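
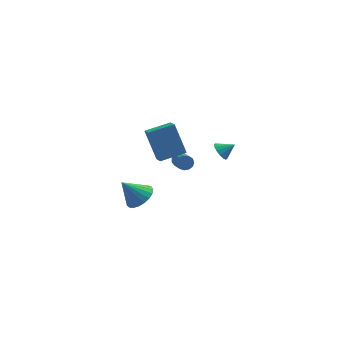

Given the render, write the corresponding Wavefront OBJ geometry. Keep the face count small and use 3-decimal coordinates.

v 3.244 2.765 0.568
v 3.6 2.977 0.029
v 4.076 2.855 1.152
v 3.468 3.27 0.172
v 3.276 3.428 0.421
v 3.076 3.409 0.709
v 2.92 3.217 0.96
v 2.852 2.904 1.106
v 2.888 2.554 1.107
v 3.02 2.26 0.965
v 3.212 2.102 0.715
v 3.413 2.122 0.427
v 3.568 2.314 0.176
v 3.637 2.627 0.03
v -1.627 3.426 -4.18
v -0.843 3.066 -3.615
v -2.713 3.254 -2.78
v -0.818 3.488 -3.544
v -0.933 3.899 -3.583
v -1.168 4.228 -3.725
v -1.482 4.418 -3.946
v -1.821 4.437 -4.207
v -2.126 4.281 -4.463
v -2.345 3.977 -4.67
v -2.44 3.577 -4.793
v -2.394 3.152 -4.809
v -2.216 2.774 -4.717
v -1.935 2.508 -4.532
v -1.601 2.401 -4.285
v -1.272 2.472 -4.021
v -1.004 2.707 -3.784
v -0.05 -1.759 2.765
v -0.764 -1.133 4.705
v -0.309 -1.032 2.435
v -1.024 -0.406 4.374
v 1.404 -1.094 3.086
v 0.689 -0.468 5.025
v 1.144 -0.367 2.755
v 0.43 0.259 4.695
v 0.96 0.629 1.25
v 1.159 0.878 1.673
v 1.499 -0.04 2.053
v 1.3 -0.289 1.63
v 0.879 0.803 1.744
v 1.219 -0.115 2.124
v 0.624 0.673 1.658
v 0.964 -0.245 2.038
v 0.476 0.529 1.442
v 0.816 -0.389 1.822
v 0.482 0.417 1.166
v 0.822 -0.501 1.545
v 0.639 0.372 0.916
v 0.979 -0.546 1.296
v 0.898 0.408 0.772
v 1.239 -0.51 1.152
v 1.177 0.515 0.78
v 1.517 -0.403 1.16
v 1.387 0.658 0.938
v 1.727 -0.26 1.317
v 1.461 0.792 1.194
v 1.801 -0.126 1.574
v 1.376 0.874 1.468
v 1.717 -0.044 1.848
f 2 1 4
f 2 4 3
f 4 1 5
f 4 5 3
f 5 1 6
f 5 6 3
f 6 1 7
f 6 7 3
f 7 1 8
f 7 8 3
f 8 1 9
f 8 9 3
f 9 1 10
f 9 10 3
f 10 1 11
f 10 11 3
f 11 1 12
f 11 12 3
f 12 1 13
f 12 13 3
f 13 1 14
f 13 14 3
f 14 1 2
f 14 2 3
f 16 15 18
f 16 18 17
f 18 15 19
f 18 19 17
f 19 15 20
f 19 20 17
f 20 15 21
f 20 21 17
f 21 15 22
f 21 22 17
f 22 15 23
f 22 23 17
f 23 15 24
f 23 24 17
f 24 15 25
f 24 25 17
f 25 15 26
f 25 26 17
f 26 15 27
f 26 27 17
f 27 15 28
f 27 28 17
f 28 15 29
f 28 29 17
f 29 15 30
f 29 30 17
f 30 15 31
f 30 31 17
f 31 15 16
f 31 16 17
f 33 35 32
f 36 33 32
f 32 35 34
f 34 36 32
f 33 39 35
f 37 33 36
f 37 39 33
f 35 39 34
f 38 36 34
f 34 39 38
f 38 37 36
f 39 37 38
f 41 40 44
f 41 44 42
f 42 44 45
f 42 45 43
f 44 40 46
f 44 46 45
f 45 46 47
f 45 47 43
f 46 40 48
f 46 48 47
f 47 48 49
f 47 49 43
f 48 40 50
f 48 50 49
f 49 50 51
f 49 51 43
f 50 40 52
f 50 52 51
f 51 52 53
f 51 53 43
f 52 40 54
f 52 54 53
f 53 54 55
f 53 55 43
f 54 40 56
f 54 56 55
f 55 56 57
f 55 57 43
f 56 40 58
f 56 58 57
f 57 58 59
f 57 59 43
f 58 40 60
f 58 60 59
f 59 60 61
f 59 61 43
f 60 40 62
f 60 62 61
f 61 62 63
f 61 63 43
f 62 40 41
f 62 41 63
f 63 41 42
f 63 42 43



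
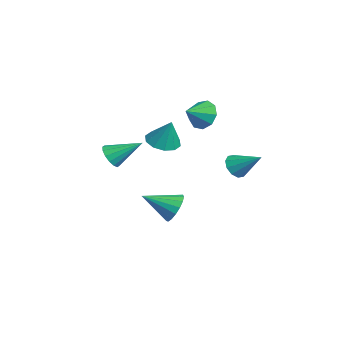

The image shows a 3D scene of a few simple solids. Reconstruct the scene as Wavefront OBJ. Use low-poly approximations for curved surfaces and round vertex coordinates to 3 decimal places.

v -0.331 -0.856 -1.501
v 0.172 -1.3 -2.173
v -0.609 -2.504 -0.619
v 0.483 -1.186 -1.862
v 0.608 -0.996 -1.467
v 0.517 -0.774 -1.081
v 0.232 -0.571 -0.791
v -0.182 -0.433 -0.663
v -0.63 -0.392 -0.727
v -1.01 -0.457 -0.969
v -1.234 -0.613 -1.332
v -1.252 -0.825 -1.734
v -1.058 -1.044 -2.082
v -0.698 -1.22 -2.298
v -0.254 -1.312 -2.33
v 1.82 -4.414 3.328
v 2.252 -4.172 2.764
v 2.26 -2.946 4.292
v 1.901 -4.021 2.694
v 1.529 -3.975 2.794
v 1.234 -4.047 3.037
v 1.097 -4.217 3.358
v 1.154 -4.44 3.671
v 1.389 -4.655 3.892
v 1.74 -4.806 3.961
v 2.112 -4.852 3.861
v 2.406 -4.78 3.618
v 2.544 -4.61 3.298
v 2.487 -4.387 2.985
v -2.512 -1.062 2.354
v -1.8 -1.694 2.232
v -1.948 -0.718 3.866
v -1.61 -1.166 2.041
v -1.765 -0.597 1.97
v -2.205 -0.207 2.045
v -2.762 -0.143 2.238
v -3.224 -0.43 2.476
v -3.414 -0.959 2.667
v -3.259 -1.527 2.738
v -2.819 -1.918 2.663
v -2.261 -1.982 2.47
v -4.225 1.375 3.353
v -3.66 1.255 2.549
v -3.655 0.345 3.907
v -3.35 1.664 2.991
v -3.449 1.937 3.603
v -3.911 1.948 4.097
v -4.52 1.69 4.244
v -4.991 1.285 3.974
v -5.103 0.922 3.413
v -4.804 0.77 2.825
v -4.234 0.902 2.484
v -1.506 2.526 0.668
v -0.952 2.519 0.105
v -0.514 3.614 1.632
v -1.26 2.885 0.009
v -1.662 3.114 0.164
v -2.005 3.118 0.512
v -2.157 2.897 0.92
v -2.061 2.533 1.231
v -1.752 2.167 1.328
v -1.35 1.938 1.172
v -1.008 1.933 0.824
v -0.855 2.155 0.417
f 2 1 4
f 2 4 3
f 4 1 5
f 4 5 3
f 5 1 6
f 5 6 3
f 6 1 7
f 6 7 3
f 7 1 8
f 7 8 3
f 8 1 9
f 8 9 3
f 9 1 10
f 9 10 3
f 10 1 11
f 10 11 3
f 11 1 12
f 11 12 3
f 12 1 13
f 12 13 3
f 13 1 14
f 13 14 3
f 14 1 15
f 14 15 3
f 15 1 2
f 15 2 3
f 17 16 19
f 17 19 18
f 19 16 20
f 19 20 18
f 20 16 21
f 20 21 18
f 21 16 22
f 21 22 18
f 22 16 23
f 22 23 18
f 23 16 24
f 23 24 18
f 24 16 25
f 24 25 18
f 25 16 26
f 25 26 18
f 26 16 27
f 26 27 18
f 27 16 28
f 27 28 18
f 28 16 29
f 28 29 18
f 29 16 17
f 29 17 18
f 31 30 33
f 31 33 32
f 33 30 34
f 33 34 32
f 34 30 35
f 34 35 32
f 35 30 36
f 35 36 32
f 36 30 37
f 36 37 32
f 37 30 38
f 37 38 32
f 38 30 39
f 38 39 32
f 39 30 40
f 39 40 32
f 40 30 41
f 40 41 32
f 41 30 31
f 41 31 32
f 43 42 45
f 43 45 44
f 45 42 46
f 45 46 44
f 46 42 47
f 46 47 44
f 47 42 48
f 47 48 44
f 48 42 49
f 48 49 44
f 49 42 50
f 49 50 44
f 50 42 51
f 50 51 44
f 51 42 52
f 51 52 44
f 52 42 43
f 52 43 44
f 54 53 56
f 54 56 55
f 56 53 57
f 56 57 55
f 57 53 58
f 57 58 55
f 58 53 59
f 58 59 55
f 59 53 60
f 59 60 55
f 60 53 61
f 60 61 55
f 61 53 62
f 61 62 55
f 62 53 63
f 62 63 55
f 63 53 64
f 63 64 55
f 64 53 54
f 64 54 55



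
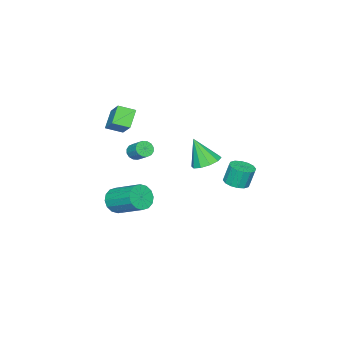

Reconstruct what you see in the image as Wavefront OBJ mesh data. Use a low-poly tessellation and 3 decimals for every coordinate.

v 1.808 -3.505 -4.338
v 2.312 -3.898 -3.705
v 2.416 -2.028 -2.628
v 1.912 -1.635 -3.262
v 2.617 -3.735 -4.017
v 2.721 -1.865 -2.941
v 2.704 -3.51 -4.416
v 2.809 -1.64 -3.339
v 2.552 -3.284 -4.794
v 2.656 -1.414 -3.717
v 2.2 -3.117 -5.049
v 2.305 -1.248 -3.973
v 1.743 -3.054 -5.115
v 1.848 -1.185 -4.038
v 1.304 -3.112 -4.972
v 1.408 -1.242 -3.895
v 0.999 -3.275 -4.659
v 1.103 -1.405 -3.583
v 0.911 -3.5 -4.261
v 1.016 -1.63 -3.184
v 1.064 -3.726 -3.883
v 1.168 -1.856 -2.806
v 1.415 -3.892 -3.627
v 1.52 -2.023 -2.551
v 1.872 -3.955 -3.562
v 1.977 -2.086 -2.485
v 1.192 -2.606 -0.242
v 1.718 -2.817 -0.181
v 1.994 -1.924 0.524
v 1.468 -1.714 0.462
v 1.735 -2.638 -0.415
v 2.01 -1.745 0.29
v 1.606 -2.45 -0.602
v 1.881 -1.557 0.103
v 1.366 -2.304 -0.693
v 1.641 -1.411 0.011
v 1.08 -2.239 -0.664
v 1.355 -1.347 0.041
v 0.824 -2.273 -0.521
v 1.099 -1.38 0.184
v 0.666 -2.396 -0.304
v 0.942 -1.503 0.401
v 0.65 -2.575 -0.07
v 0.925 -1.682 0.635
v 0.779 -2.763 0.117
v 1.054 -1.87 0.822
v 1.019 -2.909 0.209
v 1.294 -2.016 0.913
v 1.305 -2.973 0.179
v 1.58 -2.081 0.884
v 1.561 -2.94 0.036
v 1.836 -2.047 0.741
v 3.613 4.083 2.596
v 4.417 3.843 2.41
v 3.747 3.317 4.164
v 4.438 4.32 2.641
v 4.144 4.708 2.856
v 3.647 4.856 2.972
v 3.137 4.71 2.944
v 2.809 4.324 2.783
v 2.787 3.846 2.551
v 3.081 3.459 2.337
v 3.578 3.31 2.221
v 4.088 3.457 2.249
v -1.181 2.685 -1.951
v -0.701 2.106 -1.745
v -0.958 2.336 -0.502
v -1.439 2.915 -0.709
v -0.468 2.436 -1.758
v -0.726 2.666 -0.515
v -0.426 2.832 -1.822
v -0.684 3.062 -0.579
v -0.587 3.189 -1.921
v -0.844 3.419 -0.678
v -0.907 3.411 -2.029
v -1.164 3.641 -0.786
v -1.3 3.438 -2.115
v -1.558 3.668 -0.872
v -1.662 3.264 -2.158
v -1.919 3.494 -0.915
v -1.894 2.934 -2.145
v -2.152 3.164 -0.902
v -1.936 2.538 -2.081
v -2.194 2.768 -0.838
v -1.776 2.181 -1.982
v -2.033 2.411 -0.739
v -1.456 1.959 -1.874
v -1.713 2.189 -0.631
v -1.062 1.932 -1.788
v -1.32 2.162 -0.545
v 0.435 -3.657 2.035
v 1.226 -2.498 3.21
v 1.337 -3.368 1.143
v 2.128 -2.21 2.319
v 1.052 -4.45 2.401
v 1.843 -3.292 3.577
v 1.954 -4.162 1.51
v 2.745 -3.003 2.685
f 2 1 5
f 2 5 3
f 3 5 6
f 3 6 4
f 5 1 7
f 5 7 6
f 6 7 8
f 6 8 4
f 7 1 9
f 7 9 8
f 8 9 10
f 8 10 4
f 9 1 11
f 9 11 10
f 10 11 12
f 10 12 4
f 11 1 13
f 11 13 12
f 12 13 14
f 12 14 4
f 13 1 15
f 13 15 14
f 14 15 16
f 14 16 4
f 15 1 17
f 15 17 16
f 16 17 18
f 16 18 4
f 17 1 19
f 17 19 18
f 18 19 20
f 18 20 4
f 19 1 21
f 19 21 20
f 20 21 22
f 20 22 4
f 21 1 23
f 21 23 22
f 22 23 24
f 22 24 4
f 23 1 25
f 23 25 24
f 24 25 26
f 24 26 4
f 25 1 2
f 25 2 26
f 26 2 3
f 26 3 4
f 28 27 31
f 28 31 29
f 29 31 32
f 29 32 30
f 31 27 33
f 31 33 32
f 32 33 34
f 32 34 30
f 33 27 35
f 33 35 34
f 34 35 36
f 34 36 30
f 35 27 37
f 35 37 36
f 36 37 38
f 36 38 30
f 37 27 39
f 37 39 38
f 38 39 40
f 38 40 30
f 39 27 41
f 39 41 40
f 40 41 42
f 40 42 30
f 41 27 43
f 41 43 42
f 42 43 44
f 42 44 30
f 43 27 45
f 43 45 44
f 44 45 46
f 44 46 30
f 45 27 47
f 45 47 46
f 46 47 48
f 46 48 30
f 47 27 49
f 47 49 48
f 48 49 50
f 48 50 30
f 49 27 51
f 49 51 50
f 50 51 52
f 50 52 30
f 51 27 28
f 51 28 52
f 52 28 29
f 52 29 30
f 54 53 56
f 54 56 55
f 56 53 57
f 56 57 55
f 57 53 58
f 57 58 55
f 58 53 59
f 58 59 55
f 59 53 60
f 59 60 55
f 60 53 61
f 60 61 55
f 61 53 62
f 61 62 55
f 62 53 63
f 62 63 55
f 63 53 64
f 63 64 55
f 64 53 54
f 64 54 55
f 66 65 69
f 66 69 67
f 67 69 70
f 67 70 68
f 69 65 71
f 69 71 70
f 70 71 72
f 70 72 68
f 71 65 73
f 71 73 72
f 72 73 74
f 72 74 68
f 73 65 75
f 73 75 74
f 74 75 76
f 74 76 68
f 75 65 77
f 75 77 76
f 76 77 78
f 76 78 68
f 77 65 79
f 77 79 78
f 78 79 80
f 78 80 68
f 79 65 81
f 79 81 80
f 80 81 82
f 80 82 68
f 81 65 83
f 81 83 82
f 82 83 84
f 82 84 68
f 83 65 85
f 83 85 84
f 84 85 86
f 84 86 68
f 85 65 87
f 85 87 86
f 86 87 88
f 86 88 68
f 87 65 89
f 87 89 88
f 88 89 90
f 88 90 68
f 89 65 66
f 89 66 90
f 90 66 67
f 90 67 68
f 92 94 91
f 95 92 91
f 91 94 93
f 93 95 91
f 92 98 94
f 96 92 95
f 96 98 92
f 94 98 93
f 97 95 93
f 93 98 97
f 97 96 95
f 98 96 97



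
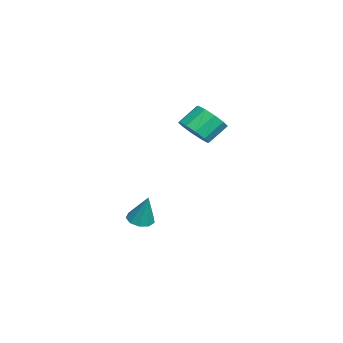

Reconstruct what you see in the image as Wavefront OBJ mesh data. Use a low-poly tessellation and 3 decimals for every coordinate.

v 0.964 -3.817 -3.752
v 1.476 -4.263 -3.781
v 1.396 -3.423 -2.188
v 1.621 -3.845 -3.926
v 1.458 -3.414 -3.99
v 1.064 -3.171 -3.942
v 0.623 -3.23 -3.806
v 0.342 -3.564 -3.644
v 0.352 -4.015 -3.533
v 0.648 -4.374 -3.525
v 1.092 -4.472 -3.623
v 1.631 -1.387 2.034
v 2.215 -1.696 2.674
v 1.732 -0.883 3.507
v 1.149 -0.573 2.866
v 2.467 -1.266 2.4
v 1.984 -0.453 3.233
v 2.399 -0.882 1.986
v 1.917 -0.069 2.819
v 2.039 -0.691 1.59
v 1.556 0.122 2.423
v 1.523 -0.765 1.364
v 1.04 0.048 2.197
v 1.048 -1.077 1.393
v 0.565 -0.264 2.226
v 0.796 -1.507 1.667
v 0.313 -0.694 2.5
v 0.863 -1.891 2.081
v 0.381 -1.078 2.914
v 1.224 -2.082 2.477
v 0.741 -1.269 3.31
v 1.74 -2.008 2.703
v 1.257 -1.195 3.536
f 2 1 4
f 2 4 3
f 4 1 5
f 4 5 3
f 5 1 6
f 5 6 3
f 6 1 7
f 6 7 3
f 7 1 8
f 7 8 3
f 8 1 9
f 8 9 3
f 9 1 10
f 9 10 3
f 10 1 11
f 10 11 3
f 11 1 2
f 11 2 3
f 13 12 16
f 13 16 14
f 14 16 17
f 14 17 15
f 16 12 18
f 16 18 17
f 17 18 19
f 17 19 15
f 18 12 20
f 18 20 19
f 19 20 21
f 19 21 15
f 20 12 22
f 20 22 21
f 21 22 23
f 21 23 15
f 22 12 24
f 22 24 23
f 23 24 25
f 23 25 15
f 24 12 26
f 24 26 25
f 25 26 27
f 25 27 15
f 26 12 28
f 26 28 27
f 27 28 29
f 27 29 15
f 28 12 30
f 28 30 29
f 29 30 31
f 29 31 15
f 30 12 32
f 30 32 31
f 31 32 33
f 31 33 15
f 32 12 13
f 32 13 33
f 33 13 14
f 33 14 15



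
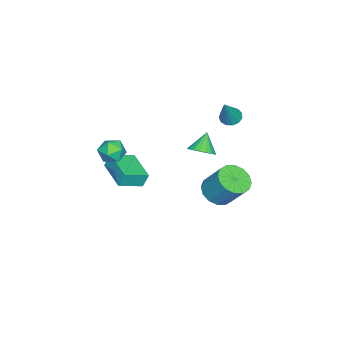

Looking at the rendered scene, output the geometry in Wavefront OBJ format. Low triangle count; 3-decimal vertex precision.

v 1.515 -1.488 -0.222
v 1.362 -1.188 0.634
v 2.978 -0.057 -0.461
v 2.824 0.243 0.395
v 2.556 -2.463 0.305
v 2.402 -2.163 1.161
v 4.018 -1.032 0.066
v 3.865 -0.732 0.922
v -2.304 3.05 2.454
v -1.868 2.641 2.174
v -1.236 3.03 4.146
v -1.749 2.986 2.103
v -1.805 3.351 2.144
v -2.02 3.621 2.282
v -2.325 3.71 2.476
v -2.623 3.589 2.663
v -2.82 3.297 2.783
v -2.853 2.927 2.799
v -2.711 2.596 2.706
v -2.44 2.409 2.533
v -2.126 2.426 2.335
v -1.685 1.572 -0.462
v -1.063 1.355 0.059
v -2.555 1.588 0.582
v -1.046 1.704 0.067
v -1.14 2.03 -0.016
v -1.328 2.276 -0.177
v -1.578 2.401 -0.387
v -1.846 2.383 -0.61
v -2.086 2.224 -0.807
v -2.257 1.952 -0.945
v -2.329 1.615 -1
v -2.289 1.27 -0.961
v -2.145 0.977 -0.836
v -1.922 0.787 -0.647
v -1.657 0.733 -0.426
v -1.397 0.824 -0.211
v -1.187 1.044 -0.039
v 4.261 -0.877 2.273
v 4.605 -1.374 2.874
v 3.055 -1.526 2.426
v 3.399 -2.023 3.027
v 3.273 -1.194 3.18
v 4.018 -0.793 3.085
v 3.642 -2.107 2.215
v 4.387 -1.706 2.12
v 4.222 -2.133 2.838
v 3.994 -1.569 3.434
v 3.666 -1.331 1.866
v 3.438 -0.767 2.462
v -2.686 2.212 -4.404
v -2.187 1.382 -3.928
v -1.834 2.517 -2.319
v -2.334 3.348 -2.796
v -1.785 1.652 -4.207
v -1.432 2.787 -2.598
v -1.624 2.072 -4.538
v -1.271 3.208 -2.93
v -1.748 2.53 -4.834
v -1.395 3.665 -3.226
v -2.124 2.903 -5.015
v -1.771 4.038 -3.407
v -2.65 3.09 -5.032
v -2.297 4.226 -3.424
v -3.186 3.043 -4.881
v -2.833 4.178 -3.272
v -3.588 2.773 -4.602
v -3.235 3.908 -2.993
v -3.749 2.352 -4.27
v -3.396 3.488 -2.662
v -3.625 1.895 -3.974
v -3.272 3.03 -2.366
v -3.249 1.522 -3.793
v -2.896 2.657 -2.185
v -2.723 1.334 -3.776
v -2.37 2.47 -2.168
f 2 4 1
f 5 2 1
f 1 4 3
f 3 5 1
f 2 8 4
f 6 2 5
f 6 8 2
f 4 8 3
f 7 5 3
f 3 8 7
f 7 6 5
f 8 6 7
f 10 9 12
f 10 12 11
f 12 9 13
f 12 13 11
f 13 9 14
f 13 14 11
f 14 9 15
f 14 15 11
f 15 9 16
f 15 16 11
f 16 9 17
f 16 17 11
f 17 9 18
f 17 18 11
f 18 9 19
f 18 19 11
f 19 9 20
f 19 20 11
f 20 9 21
f 20 21 11
f 21 9 10
f 21 10 11
f 23 22 25
f 23 25 24
f 25 22 26
f 25 26 24
f 26 22 27
f 26 27 24
f 27 22 28
f 27 28 24
f 28 22 29
f 28 29 24
f 29 22 30
f 29 30 24
f 30 22 31
f 30 31 24
f 31 22 32
f 31 32 24
f 32 22 33
f 32 33 24
f 33 22 34
f 33 34 24
f 34 22 35
f 34 35 24
f 35 22 36
f 35 36 24
f 36 22 37
f 36 37 24
f 37 22 38
f 37 38 24
f 38 22 23
f 38 23 24
f 39 50 44
f 39 44 40
f 39 40 46
f 39 46 49
f 39 49 50
f 40 44 48
f 44 50 43
f 50 49 41
f 49 46 45
f 46 40 47
f 42 48 43
f 42 43 41
f 42 41 45
f 42 45 47
f 42 47 48
f 43 48 44
f 41 43 50
f 45 41 49
f 47 45 46
f 48 47 40
f 52 51 55
f 52 55 53
f 53 55 56
f 53 56 54
f 55 51 57
f 55 57 56
f 56 57 58
f 56 58 54
f 57 51 59
f 57 59 58
f 58 59 60
f 58 60 54
f 59 51 61
f 59 61 60
f 60 61 62
f 60 62 54
f 61 51 63
f 61 63 62
f 62 63 64
f 62 64 54
f 63 51 65
f 63 65 64
f 64 65 66
f 64 66 54
f 65 51 67
f 65 67 66
f 66 67 68
f 66 68 54
f 67 51 69
f 67 69 68
f 68 69 70
f 68 70 54
f 69 51 71
f 69 71 70
f 70 71 72
f 70 72 54
f 71 51 73
f 71 73 72
f 72 73 74
f 72 74 54
f 73 51 75
f 73 75 74
f 74 75 76
f 74 76 54
f 75 51 52
f 75 52 76
f 76 52 53
f 76 53 54



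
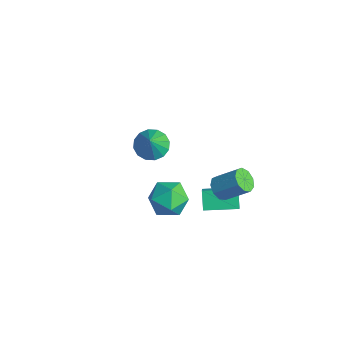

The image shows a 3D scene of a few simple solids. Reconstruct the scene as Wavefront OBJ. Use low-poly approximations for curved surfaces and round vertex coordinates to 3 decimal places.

v 2.974 -0.541 2.802
v 3.564 -0.52 2.324
v 4.417 0.461 3.42
v 3.826 0.441 3.898
v 3.24 -0.126 2.224
v 4.093 0.855 3.319
v 2.792 0.074 2.394
v 3.645 1.055 3.489
v 2.428 -0.013 2.755
v 3.281 0.968 3.85
v 2.32 -0.347 3.138
v 3.173 0.634 4.234
v 2.517 -0.772 3.364
v 3.37 0.209 4.46
v 2.928 -1.088 3.328
v 3.781 -0.107 4.423
v 3.36 -1.148 3.045
v 4.213 -0.167 4.14
v 3.612 -0.924 2.649
v 4.465 0.057 3.744
v 1.508 -0.785 1.375
v 2.052 -1.105 1.944
v 2.382 0.909 1.492
v 2.926 0.589 2.061
v 2.254 -1.109 0.479
v 2.798 -1.429 1.048
v 3.128 0.585 0.596
v 3.672 0.265 1.165
v -3.583 -1.186 0.726
v -2.688 -0.901 0.329
v -2.797 -1.694 2.134
v -2.866 -0.474 0.583
v -3.237 -0.238 0.876
v -3.701 -0.256 1.128
v -4.132 -0.523 1.273
v -4.417 -0.967 1.271
v -4.478 -1.471 1.124
v -4.3 -1.897 0.87
v -3.929 -2.134 0.577
v -3.465 -2.116 0.325
v -3.034 -1.849 0.18
v -2.749 -1.404 0.182
v 1.757 -2.248 3.013
v 2.918 -2.359 2.693
v 1.342 -3.921 2.087
v 2.503 -4.032 1.767
v 2.181 -4.156 2.926
v 2.437 -3.122 3.498
v 1.823 -3.158 1.282
v 2.079 -2.124 1.854
v 2.958 -2.921 1.623
v 3.18 -3.538 2.639
v 1.08 -2.742 2.141
v 1.302 -3.359 3.157
f 2 1 5
f 2 5 3
f 3 5 6
f 3 6 4
f 5 1 7
f 5 7 6
f 6 7 8
f 6 8 4
f 7 1 9
f 7 9 8
f 8 9 10
f 8 10 4
f 9 1 11
f 9 11 10
f 10 11 12
f 10 12 4
f 11 1 13
f 11 13 12
f 12 13 14
f 12 14 4
f 13 1 15
f 13 15 14
f 14 15 16
f 14 16 4
f 15 1 17
f 15 17 16
f 16 17 18
f 16 18 4
f 17 1 19
f 17 19 18
f 18 19 20
f 18 20 4
f 19 1 2
f 19 2 20
f 20 2 3
f 20 3 4
f 22 24 21
f 25 22 21
f 21 24 23
f 23 25 21
f 22 28 24
f 26 22 25
f 26 28 22
f 24 28 23
f 27 25 23
f 23 28 27
f 27 26 25
f 28 26 27
f 30 29 32
f 30 32 31
f 32 29 33
f 32 33 31
f 33 29 34
f 33 34 31
f 34 29 35
f 34 35 31
f 35 29 36
f 35 36 31
f 36 29 37
f 36 37 31
f 37 29 38
f 37 38 31
f 38 29 39
f 38 39 31
f 39 29 40
f 39 40 31
f 40 29 41
f 40 41 31
f 41 29 42
f 41 42 31
f 42 29 30
f 42 30 31
f 43 54 48
f 43 48 44
f 43 44 50
f 43 50 53
f 43 53 54
f 44 48 52
f 48 54 47
f 54 53 45
f 53 50 49
f 50 44 51
f 46 52 47
f 46 47 45
f 46 45 49
f 46 49 51
f 46 51 52
f 47 52 48
f 45 47 54
f 49 45 53
f 51 49 50
f 52 51 44



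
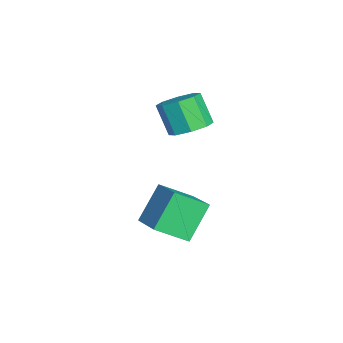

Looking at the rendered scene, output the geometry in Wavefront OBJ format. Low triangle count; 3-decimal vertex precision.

v 1.571 -3.312 -4.006
v 0.619 -2.474 -2.486
v 1.403 -1.886 -4.898
v 0.451 -1.048 -3.377
v 3.209 -2.692 -3.323
v 2.257 -1.854 -1.802
v 3.041 -1.266 -4.214
v 2.089 -0.428 -2.694
v -0.612 -1.117 0.064
v 0.266 -1.134 0.477
v -0.391 -1.66 1.85
v -1.268 -1.643 1.436
v -0.077 -0.481 0.563
v -0.733 -1.007 1.936
v -0.733 -0.2 0.357
v -1.389 -0.726 1.73
v -1.318 -0.457 -0.021
v -1.974 -0.983 1.352
v -1.489 -1.1 -0.35
v -2.146 -1.626 1.023
v -1.147 -1.753 -0.436
v -1.803 -2.279 0.937
v -0.491 -2.034 -0.23
v -1.147 -2.56 1.143
v 0.094 -1.777 0.148
v -0.562 -2.303 1.521
f 2 4 1
f 5 2 1
f 1 4 3
f 3 5 1
f 2 8 4
f 6 2 5
f 6 8 2
f 4 8 3
f 7 5 3
f 3 8 7
f 7 6 5
f 8 6 7
f 10 9 13
f 10 13 11
f 11 13 14
f 11 14 12
f 13 9 15
f 13 15 14
f 14 15 16
f 14 16 12
f 15 9 17
f 15 17 16
f 16 17 18
f 16 18 12
f 17 9 19
f 17 19 18
f 18 19 20
f 18 20 12
f 19 9 21
f 19 21 20
f 20 21 22
f 20 22 12
f 21 9 23
f 21 23 22
f 22 23 24
f 22 24 12
f 23 9 25
f 23 25 24
f 24 25 26
f 24 26 12
f 25 9 10
f 25 10 26
f 26 10 11
f 26 11 12



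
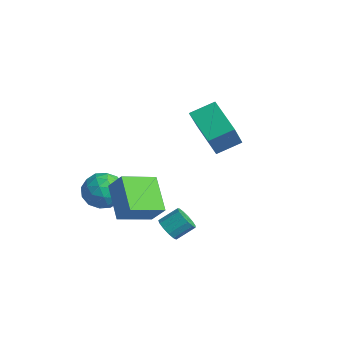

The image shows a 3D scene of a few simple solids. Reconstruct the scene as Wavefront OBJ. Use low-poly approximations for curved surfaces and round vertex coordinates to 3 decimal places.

v 0.726 -0.397 -2.074
v 0.455 -2.039 -1.5
v -0.789 0.207 -1.061
v -1.06 -1.434 -0.488
v 1.44 -0.186 -1.132
v 1.169 -1.827 -0.559
v -0.075 0.419 -0.12
v -0.346 -1.223 0.454
v 3.053 -1.236 -0.931
v 3.297 -0.955 -1.427
v 3.571 -0.164 -0.845
v 3.327 -0.444 -0.349
v 2.964 -0.853 -1.41
v 3.237 -0.061 -0.828
v 2.659 -0.872 -1.241
v 2.932 -0.08 -0.659
v 2.479 -1.006 -0.973
v 2.752 -0.215 -0.391
v 2.481 -1.214 -0.692
v 2.755 -0.422 -0.11
v 2.666 -1.428 -0.487
v 2.939 -0.636 0.095
v 2.973 -1.582 -0.423
v 3.246 -0.79 0.159
v 3.306 -1.625 -0.52
v 3.579 -0.834 0.062
v 3.558 -1.545 -0.747
v 3.832 -0.754 -0.165
v 3.65 -1.367 -1.033
v 3.924 -0.575 -0.451
v 3.553 -1.147 -1.287
v 3.827 -0.355 -0.705
v -1.853 -0.352 -2.495
v -1.385 -0.865 -1.719
v -3.355 -0.855 -1.921
v -2.887 -1.368 -1.145
v -2.88 -0.327 -1.16
v -1.952 -0.016 -1.514
v -2.788 -1.704 -2.126
v -1.86 -1.393 -2.48
v -1.963 -1.7 -1.491
v -2.02 -0.849 -0.894
v -2.72 -0.871 -2.746
v -2.777 -0.02 -2.149
v -1.487 -0.565 -2.157
v -3.253 -1.155 -1.483
v -3.249 -0.544 -1.492
v -2.974 -0.845 -1.036
v -1.82 -0.066 -2.037
v -1.545 -0.367 -1.581
v -2.424 -0.051 -1.253
v -3.195 -1.353 -2.059
v -2.92 -1.654 -1.603
v -1.766 -0.875 -2.604
v -1.491 -1.176 -2.148
v -2.316 -1.669 -2.387
v -1.552 -1.357 -1.567
v -2.435 -1.652 -1.23
v -2.376 -1.85 -1.806
v -1.831 -1.667 -2.014
v -1.585 -0.857 -1.216
v -2.468 -1.152 -0.879
v -2.464 -0.54 -0.888
v -1.919 -0.358 -1.096
v -1.925 -1.348 -1.082
v -2.272 -0.568 -2.761
v -3.155 -0.863 -2.424
v -2.821 -1.362 -2.544
v -2.276 -1.18 -2.752
v -2.305 -0.068 -2.41
v -3.188 -0.363 -2.073
v -2.909 -0.053 -1.626
v -2.364 0.13 -1.834
v -2.815 -0.372 -2.558
v -1.041 3.344 1.477
v -0.655 4.474 1.992
v 0.62 3.148 0.662
v 1.006 4.278 1.177
v -0.366 2.382 3.083
v 0.02 3.512 3.598
v 1.295 2.186 2.268
v 1.681 3.316 2.783
f 2 4 1
f 5 2 1
f 1 4 3
f 3 5 1
f 2 8 4
f 6 2 5
f 6 8 2
f 4 8 3
f 7 5 3
f 3 8 7
f 7 6 5
f 8 6 7
f 10 9 13
f 10 13 11
f 11 13 14
f 11 14 12
f 13 9 15
f 13 15 14
f 14 15 16
f 14 16 12
f 15 9 17
f 15 17 16
f 16 17 18
f 16 18 12
f 17 9 19
f 17 19 18
f 18 19 20
f 18 20 12
f 19 9 21
f 19 21 20
f 20 21 22
f 20 22 12
f 21 9 23
f 21 23 22
f 22 23 24
f 22 24 12
f 23 9 25
f 23 25 24
f 24 25 26
f 24 26 12
f 25 9 27
f 25 27 26
f 26 27 28
f 26 28 12
f 27 9 29
f 27 29 28
f 28 29 30
f 28 30 12
f 29 9 31
f 29 31 30
f 30 31 32
f 30 32 12
f 31 9 10
f 31 10 32
f 32 10 11
f 32 11 12
f 33 70 49
f 70 44 73
f 49 73 38
f 70 73 49
f 33 49 45
f 49 38 50
f 45 50 34
f 49 50 45
f 33 45 54
f 45 34 55
f 54 55 40
f 45 55 54
f 33 54 66
f 54 40 69
f 66 69 43
f 54 69 66
f 33 66 70
f 66 43 74
f 70 74 44
f 66 74 70
f 34 50 61
f 50 38 64
f 61 64 42
f 50 64 61
f 38 73 51
f 73 44 72
f 51 72 37
f 73 72 51
f 44 74 71
f 74 43 67
f 71 67 35
f 74 67 71
f 43 69 68
f 69 40 56
f 68 56 39
f 69 56 68
f 40 55 60
f 55 34 57
f 60 57 41
f 55 57 60
f 36 62 48
f 62 42 63
f 48 63 37
f 62 63 48
f 36 48 46
f 48 37 47
f 46 47 35
f 48 47 46
f 36 46 53
f 46 35 52
f 53 52 39
f 46 52 53
f 36 53 58
f 53 39 59
f 58 59 41
f 53 59 58
f 36 58 62
f 58 41 65
f 62 65 42
f 58 65 62
f 37 63 51
f 63 42 64
f 51 64 38
f 63 64 51
f 35 47 71
f 47 37 72
f 71 72 44
f 47 72 71
f 39 52 68
f 52 35 67
f 68 67 43
f 52 67 68
f 41 59 60
f 59 39 56
f 60 56 40
f 59 56 60
f 42 65 61
f 65 41 57
f 61 57 34
f 65 57 61
f 76 78 75
f 79 76 75
f 75 78 77
f 77 79 75
f 76 82 78
f 80 76 79
f 80 82 76
f 78 82 77
f 81 79 77
f 77 82 81
f 81 80 79
f 82 80 81



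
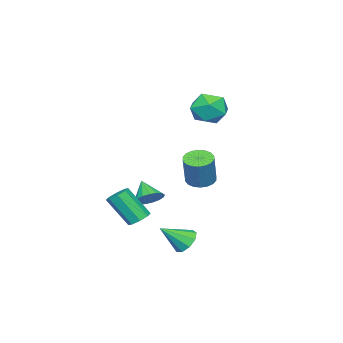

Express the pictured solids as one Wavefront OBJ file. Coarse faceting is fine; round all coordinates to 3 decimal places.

v 3.348 2.405 -3.886
v 3.997 2.586 -4.334
v 4.312 1.495 -2.854
v 3.93 2.965 -3.936
v 3.591 3.083 -3.515
v 3.137 2.883 -3.267
v 2.782 2.46 -3.308
v 2.692 2.011 -3.62
v 2.908 1.746 -4.056
v 3.33 1.79 -4.412
v 3.76 2.121 -4.522
v -0.607 0.94 -1.178
v 0.142 0.963 -1.485
v 0.837 1.222 0.232
v 0.087 1.2 0.538
v 0.041 1.308 -1.496
v 0.735 1.568 0.221
v -0.189 1.581 -1.444
v 0.505 1.841 0.273
v -0.502 1.727 -1.34
v 0.192 1.987 0.377
v -0.835 1.717 -1.204
v -0.141 1.977 0.513
v -1.124 1.553 -1.062
v -0.43 1.813 0.655
v -1.31 1.268 -0.944
v -0.616 1.527 0.773
v -1.357 0.918 -0.872
v -0.662 1.177 0.845
v -1.255 0.572 -0.861
v -0.561 0.832 0.856
v -1.025 0.299 -0.913
v -0.331 0.559 0.804
v -0.712 0.153 -1.017
v -0.018 0.413 0.7
v -0.379 0.163 -1.153
v 0.315 0.423 0.564
v -0.09 0.327 -1.295
v 0.604 0.587 0.422
v 0.096 0.613 -1.413
v 0.79 0.872 0.304
v -3.89 0.651 2.798
v -3.272 0.735 3.784
v -2.688 -0.655 2.156
v -2.07 -0.571 3.142
v -3.137 -1.042 3.161
v -3.881 -0.235 3.558
v -2.079 0.315 2.382
v -2.823 1.122 2.779
v -2.153 0.527 3.528
v -2.807 -0.311 4.009
v -3.153 0.391 1.931
v -3.807 -0.447 2.412
v 1.764 -1.279 -3.675
v 2.305 -0.899 -3.514
v 2.617 -2.041 -1.865
v 2.076 -2.421 -2.025
v 1.864 -0.717 -3.305
v 2.177 -1.859 -1.656
v 1.365 -0.864 -3.312
v 1.678 -2.006 -1.663
v 1.099 -1.254 -3.531
v 1.412 -2.396 -1.882
v 1.223 -1.659 -3.835
v 1.535 -2.801 -2.186
v 1.663 -1.841 -4.044
v 1.976 -2.983 -2.395
v 2.162 -1.694 -4.037
v 2.475 -2.836 -2.388
v 2.428 -1.304 -3.818
v 2.741 -2.446 -2.169
v -0.916 -2.351 -3.328
v -0.395 -2.001 -2.754
v -1.444 -3.169 -2.352
v -0.728 -1.768 -2.738
v -1.104 -1.668 -2.858
v -1.437 -1.724 -3.085
v -1.65 -1.924 -3.368
v -1.695 -2.222 -3.642
v -1.561 -2.549 -3.844
v -1.28 -2.83 -3.928
v -0.915 -3.002 -3.874
v -0.55 -3.024 -3.696
v -0.269 -2.893 -3.433
v -0.136 -2.636 -3.146
v -0.182 -2.315 -2.901
f 2 1 4
f 2 4 3
f 4 1 5
f 4 5 3
f 5 1 6
f 5 6 3
f 6 1 7
f 6 7 3
f 7 1 8
f 7 8 3
f 8 1 9
f 8 9 3
f 9 1 10
f 9 10 3
f 10 1 11
f 10 11 3
f 11 1 2
f 11 2 3
f 13 12 16
f 13 16 14
f 14 16 17
f 14 17 15
f 16 12 18
f 16 18 17
f 17 18 19
f 17 19 15
f 18 12 20
f 18 20 19
f 19 20 21
f 19 21 15
f 20 12 22
f 20 22 21
f 21 22 23
f 21 23 15
f 22 12 24
f 22 24 23
f 23 24 25
f 23 25 15
f 24 12 26
f 24 26 25
f 25 26 27
f 25 27 15
f 26 12 28
f 26 28 27
f 27 28 29
f 27 29 15
f 28 12 30
f 28 30 29
f 29 30 31
f 29 31 15
f 30 12 32
f 30 32 31
f 31 32 33
f 31 33 15
f 32 12 34
f 32 34 33
f 33 34 35
f 33 35 15
f 34 12 36
f 34 36 35
f 35 36 37
f 35 37 15
f 36 12 38
f 36 38 37
f 37 38 39
f 37 39 15
f 38 12 40
f 38 40 39
f 39 40 41
f 39 41 15
f 40 12 13
f 40 13 41
f 41 13 14
f 41 14 15
f 42 53 47
f 42 47 43
f 42 43 49
f 42 49 52
f 42 52 53
f 43 47 51
f 47 53 46
f 53 52 44
f 52 49 48
f 49 43 50
f 45 51 46
f 45 46 44
f 45 44 48
f 45 48 50
f 45 50 51
f 46 51 47
f 44 46 53
f 48 44 52
f 50 48 49
f 51 50 43
f 55 54 58
f 55 58 56
f 56 58 59
f 56 59 57
f 58 54 60
f 58 60 59
f 59 60 61
f 59 61 57
f 60 54 62
f 60 62 61
f 61 62 63
f 61 63 57
f 62 54 64
f 62 64 63
f 63 64 65
f 63 65 57
f 64 54 66
f 64 66 65
f 65 66 67
f 65 67 57
f 66 54 68
f 66 68 67
f 67 68 69
f 67 69 57
f 68 54 70
f 68 70 69
f 69 70 71
f 69 71 57
f 70 54 55
f 70 55 71
f 71 55 56
f 71 56 57
f 73 72 75
f 73 75 74
f 75 72 76
f 75 76 74
f 76 72 77
f 76 77 74
f 77 72 78
f 77 78 74
f 78 72 79
f 78 79 74
f 79 72 80
f 79 80 74
f 80 72 81
f 80 81 74
f 81 72 82
f 81 82 74
f 82 72 83
f 82 83 74
f 83 72 84
f 83 84 74
f 84 72 85
f 84 85 74
f 85 72 86
f 85 86 74
f 86 72 73
f 86 73 74



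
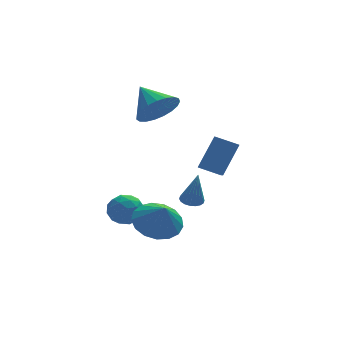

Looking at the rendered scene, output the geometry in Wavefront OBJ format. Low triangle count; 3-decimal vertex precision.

v -3.053 2.205 -2.976
v -2.72 2.516 -3.62
v -2.04 1.444 -2.82
v -1.707 1.755 -3.464
v -1.788 2.191 -2.812
v -2.413 2.661 -2.908
v -2.347 1.299 -3.532
v -2.972 1.769 -3.628
v -2.283 1.956 -3.963
v -1.938 2.507 -3.518
v -2.822 1.453 -2.922
v -2.477 2.004 -2.477
v -2.975 2.427 -3.312
v -1.785 1.533 -3.128
v -1.832 1.789 -2.745
v -1.636 1.972 -3.123
v -2.795 2.513 -2.894
v -2.599 2.695 -3.272
v -2.051 2.505 -2.797
v -2.161 1.265 -3.168
v -1.965 1.447 -3.546
v -3.124 1.988 -3.317
v -2.928 2.171 -3.695
v -2.709 1.455 -3.643
v -2.523 2.281 -3.892
v -1.928 1.834 -3.8
v -2.304 1.565 -3.84
v -2.671 1.841 -3.897
v -2.32 2.605 -3.63
v -1.725 2.158 -3.538
v -1.772 2.414 -3.155
v -2.14 2.69 -3.212
v -2.063 2.276 -3.832
v -3.035 1.802 -2.902
v -2.44 1.355 -2.81
v -2.62 1.27 -3.228
v -2.988 1.546 -3.285
v -2.832 2.126 -2.64
v -2.237 1.679 -2.548
v -2.089 2.119 -2.543
v -2.456 2.395 -2.6
v -2.697 1.684 -2.608
v 1.333 0.991 -1.278
v 0.938 -0.051 -0.668
v 0.542 1.466 -0.979
v 0.147 0.424 -0.369
v 2.133 1.476 0.069
v 1.738 0.434 0.679
v 1.342 1.951 0.368
v 0.947 0.909 0.978
v -1.76 -0.697 -2.46
v -0.746 -0.528 -2.526
v -1.6 -1.263 -1.46
v -0.915 -0.137 -2.278
v -1.277 0.126 -2.071
v -1.75 0.2 -1.954
v -2.225 0.069 -1.952
v -2.594 -0.238 -2.067
v -2.771 -0.65 -2.272
v -2.717 -1.072 -2.52
v -2.443 -1.409 -2.754
v -2.013 -1.583 -2.921
v -1.525 -1.553 -2.982
v -1.09 -1.328 -2.924
v -0.809 -0.958 -2.759
v 0.384 2.121 -3.141
v 0.786 1.824 -3.243
v 0.556 1.819 -1.579
v 0.88 2.028 -3.214
v 0.876 2.251 -3.17
v 0.775 2.448 -3.121
v 0.596 2.58 -3.075
v 0.375 2.622 -3.043
v 0.156 2.564 -3.03
v -0.018 2.418 -3.039
v -0.112 2.214 -3.068
v -0.108 1.991 -3.112
v -0.007 1.794 -3.161
v 0.172 1.662 -3.206
v 0.393 1.621 -3.239
v 0.612 1.678 -3.252
v -0.78 2.926 1.728
v -0.396 3.524 1.038
v -1.22 4.114 2.512
v -0.78 3.472 0.902
v -1.165 3.325 0.908
v -1.483 3.11 1.055
v -1.679 2.862 1.319
v -1.72 2.626 1.654
v -1.598 2.442 2.001
v -1.335 2.341 2.301
v -0.976 2.342 2.502
v -0.582 2.443 2.569
v -0.223 2.629 2.49
v 0.04 2.865 2.28
v 0.161 3.113 1.974
v 0.12 3.328 1.625
v -0.077 3.473 1.294
f 1 38 17
f 38 12 41
f 17 41 6
f 38 41 17
f 1 17 13
f 17 6 18
f 13 18 2
f 17 18 13
f 1 13 22
f 13 2 23
f 22 23 8
f 13 23 22
f 1 22 34
f 22 8 37
f 34 37 11
f 22 37 34
f 1 34 38
f 34 11 42
f 38 42 12
f 34 42 38
f 2 18 29
f 18 6 32
f 29 32 10
f 18 32 29
f 6 41 19
f 41 12 40
f 19 40 5
f 41 40 19
f 12 42 39
f 42 11 35
f 39 35 3
f 42 35 39
f 11 37 36
f 37 8 24
f 36 24 7
f 37 24 36
f 8 23 28
f 23 2 25
f 28 25 9
f 23 25 28
f 4 30 16
f 30 10 31
f 16 31 5
f 30 31 16
f 4 16 14
f 16 5 15
f 14 15 3
f 16 15 14
f 4 14 21
f 14 3 20
f 21 20 7
f 14 20 21
f 4 21 26
f 21 7 27
f 26 27 9
f 21 27 26
f 4 26 30
f 26 9 33
f 30 33 10
f 26 33 30
f 5 31 19
f 31 10 32
f 19 32 6
f 31 32 19
f 3 15 39
f 15 5 40
f 39 40 12
f 15 40 39
f 7 20 36
f 20 3 35
f 36 35 11
f 20 35 36
f 9 27 28
f 27 7 24
f 28 24 8
f 27 24 28
f 10 33 29
f 33 9 25
f 29 25 2
f 33 25 29
f 44 46 43
f 47 44 43
f 43 46 45
f 45 47 43
f 44 50 46
f 48 44 47
f 48 50 44
f 46 50 45
f 49 47 45
f 45 50 49
f 49 48 47
f 50 48 49
f 52 51 54
f 52 54 53
f 54 51 55
f 54 55 53
f 55 51 56
f 55 56 53
f 56 51 57
f 56 57 53
f 57 51 58
f 57 58 53
f 58 51 59
f 58 59 53
f 59 51 60
f 59 60 53
f 60 51 61
f 60 61 53
f 61 51 62
f 61 62 53
f 62 51 63
f 62 63 53
f 63 51 64
f 63 64 53
f 64 51 65
f 64 65 53
f 65 51 52
f 65 52 53
f 67 66 69
f 67 69 68
f 69 66 70
f 69 70 68
f 70 66 71
f 70 71 68
f 71 66 72
f 71 72 68
f 72 66 73
f 72 73 68
f 73 66 74
f 73 74 68
f 74 66 75
f 74 75 68
f 75 66 76
f 75 76 68
f 76 66 77
f 76 77 68
f 77 66 78
f 77 78 68
f 78 66 79
f 78 79 68
f 79 66 80
f 79 80 68
f 80 66 81
f 80 81 68
f 81 66 67
f 81 67 68
f 83 82 85
f 83 85 84
f 85 82 86
f 85 86 84
f 86 82 87
f 86 87 84
f 87 82 88
f 87 88 84
f 88 82 89
f 88 89 84
f 89 82 90
f 89 90 84
f 90 82 91
f 90 91 84
f 91 82 92
f 91 92 84
f 92 82 93
f 92 93 84
f 93 82 94
f 93 94 84
f 94 82 95
f 94 95 84
f 95 82 96
f 95 96 84
f 96 82 97
f 96 97 84
f 97 82 98
f 97 98 84
f 98 82 83
f 98 83 84



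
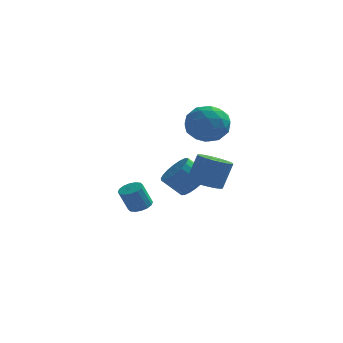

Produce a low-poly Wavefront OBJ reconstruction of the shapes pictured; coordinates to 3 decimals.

v 2.861 -2.956 0.43
v 3.466 -3.609 0.432
v 3.904 -3.196 1.893
v 3.299 -2.544 1.89
v 3.659 -3.325 0.294
v 4.098 -2.912 1.755
v 3.715 -2.978 0.179
v 4.153 -2.565 1.64
v 3.622 -2.627 0.108
v 4.061 -2.214 1.569
v 3.398 -2.332 0.092
v 3.837 -1.92 1.553
v 3.081 -2.146 0.135
v 3.52 -1.733 1.595
v 2.726 -2.1 0.228
v 3.165 -1.687 1.689
v 2.394 -2.202 0.356
v 2.833 -1.789 1.817
v 2.143 -2.434 0.498
v 2.582 -2.022 1.958
v 2.016 -2.757 0.627
v 2.455 -2.344 2.088
v 2.035 -3.114 0.722
v 2.474 -2.701 2.183
v 2.197 -3.444 0.767
v 2.635 -3.031 2.227
v 2.473 -3.689 0.753
v 2.912 -3.277 2.214
v 2.817 -3.808 0.683
v 3.255 -3.396 2.144
v 3.168 -3.78 0.57
v 3.606 -3.367 2.031
v 1.461 3.406 -2.16
v 2.079 3.814 -1.489
v 1.058 3.683 -0.468
v 0.439 3.274 -1.14
v 1.867 4.168 -1.656
v 0.845 4.036 -0.635
v 1.574 4.371 -1.923
v 0.552 4.239 -0.902
v 1.258 4.382 -2.237
v 0.237 4.251 -1.216
v 0.983 4.2 -2.536
v -0.038 4.069 -1.515
v 0.803 3.861 -2.76
v -0.219 3.729 -1.739
v 0.752 3.432 -2.866
v -0.269 3.3 -1.845
v 0.842 2.997 -2.832
v -0.179 2.866 -1.811
v 1.055 2.644 -2.665
v 0.033 2.512 -1.644
v 1.348 2.441 -2.398
v 0.326 2.309 -1.377
v 1.663 2.429 -2.084
v 0.642 2.298 -1.063
v 1.938 2.611 -1.785
v 0.917 2.48 -0.764
v 2.119 2.951 -1.561
v 1.097 2.819 -0.54
v 2.169 3.38 -1.455
v 1.148 3.248 -0.434
v -1.103 2.037 -3.3
v -0.649 1.546 -3.252
v -1.103 1.253 -1.971
v -1.557 1.743 -2.02
v -0.489 1.829 -3.131
v -0.943 1.535 -1.85
v -0.494 2.168 -3.055
v -0.947 1.874 -1.774
v -0.662 2.471 -3.044
v -1.115 2.177 -1.764
v -0.948 2.658 -3.103
v -1.401 2.364 -1.822
v -1.276 2.679 -3.214
v -1.729 2.385 -1.933
v -1.557 2.527 -3.349
v -2.011 2.234 -2.068
v -1.717 2.245 -3.47
v -2.171 1.951 -2.189
v -1.713 1.906 -3.546
v -2.166 1.612 -2.265
v -1.545 1.603 -3.556
v -1.998 1.309 -2.276
v -1.259 1.416 -3.498
v -1.712 1.122 -2.217
v -0.931 1.395 -3.387
v -1.384 1.101 -2.106
v 1.396 2.089 2.771
v 2.506 2.591 2.599
v 2.234 0.289 2.921
v 3.344 0.791 2.749
v 2.724 1.01 3.789
v 2.206 2.122 3.696
v 2.534 0.758 1.824
v 2.016 1.87 1.731
v 3.209 1.769 2.014
v 3.327 1.924 3.228
v 1.413 0.956 2.292
v 1.531 1.111 3.506
v 1.878 2.498 2.672
v 2.862 0.382 2.848
v 2.498 0.511 3.459
v 3.15 0.806 3.358
v 1.701 2.222 3.317
v 2.354 2.517 3.216
v 2.482 1.588 3.915
v 2.386 0.363 2.304
v 3.039 0.658 2.203
v 1.59 2.074 2.162
v 2.242 2.369 2.061
v 2.258 1.292 1.605
v 2.943 2.31 2.227
v 3.436 1.252 2.315
v 2.96 1.232 1.771
v 2.655 1.886 1.717
v 3.012 2.401 2.941
v 3.505 1.343 3.029
v 3.14 1.472 3.64
v 2.836 2.125 3.586
v 3.425 1.918 2.597
v 1.235 1.537 2.491
v 1.728 0.479 2.579
v 1.904 0.755 1.934
v 1.6 1.408 1.88
v 1.304 1.628 3.205
v 1.797 0.57 3.293
v 2.085 0.994 3.803
v 1.78 1.648 3.749
v 1.315 0.962 2.923
f 2 1 5
f 2 5 3
f 3 5 6
f 3 6 4
f 5 1 7
f 5 7 6
f 6 7 8
f 6 8 4
f 7 1 9
f 7 9 8
f 8 9 10
f 8 10 4
f 9 1 11
f 9 11 10
f 10 11 12
f 10 12 4
f 11 1 13
f 11 13 12
f 12 13 14
f 12 14 4
f 13 1 15
f 13 15 14
f 14 15 16
f 14 16 4
f 15 1 17
f 15 17 16
f 16 17 18
f 16 18 4
f 17 1 19
f 17 19 18
f 18 19 20
f 18 20 4
f 19 1 21
f 19 21 20
f 20 21 22
f 20 22 4
f 21 1 23
f 21 23 22
f 22 23 24
f 22 24 4
f 23 1 25
f 23 25 24
f 24 25 26
f 24 26 4
f 25 1 27
f 25 27 26
f 26 27 28
f 26 28 4
f 27 1 29
f 27 29 28
f 28 29 30
f 28 30 4
f 29 1 31
f 29 31 30
f 30 31 32
f 30 32 4
f 31 1 2
f 31 2 32
f 32 2 3
f 32 3 4
f 34 33 37
f 34 37 35
f 35 37 38
f 35 38 36
f 37 33 39
f 37 39 38
f 38 39 40
f 38 40 36
f 39 33 41
f 39 41 40
f 40 41 42
f 40 42 36
f 41 33 43
f 41 43 42
f 42 43 44
f 42 44 36
f 43 33 45
f 43 45 44
f 44 45 46
f 44 46 36
f 45 33 47
f 45 47 46
f 46 47 48
f 46 48 36
f 47 33 49
f 47 49 48
f 48 49 50
f 48 50 36
f 49 33 51
f 49 51 50
f 50 51 52
f 50 52 36
f 51 33 53
f 51 53 52
f 52 53 54
f 52 54 36
f 53 33 55
f 53 55 54
f 54 55 56
f 54 56 36
f 55 33 57
f 55 57 56
f 56 57 58
f 56 58 36
f 57 33 59
f 57 59 58
f 58 59 60
f 58 60 36
f 59 33 61
f 59 61 60
f 60 61 62
f 60 62 36
f 61 33 34
f 61 34 62
f 62 34 35
f 62 35 36
f 64 63 67
f 64 67 65
f 65 67 68
f 65 68 66
f 67 63 69
f 67 69 68
f 68 69 70
f 68 70 66
f 69 63 71
f 69 71 70
f 70 71 72
f 70 72 66
f 71 63 73
f 71 73 72
f 72 73 74
f 72 74 66
f 73 63 75
f 73 75 74
f 74 75 76
f 74 76 66
f 75 63 77
f 75 77 76
f 76 77 78
f 76 78 66
f 77 63 79
f 77 79 78
f 78 79 80
f 78 80 66
f 79 63 81
f 79 81 80
f 80 81 82
f 80 82 66
f 81 63 83
f 81 83 82
f 82 83 84
f 82 84 66
f 83 63 85
f 83 85 84
f 84 85 86
f 84 86 66
f 85 63 87
f 85 87 86
f 86 87 88
f 86 88 66
f 87 63 64
f 87 64 88
f 88 64 65
f 88 65 66
f 89 126 105
f 126 100 129
f 105 129 94
f 126 129 105
f 89 105 101
f 105 94 106
f 101 106 90
f 105 106 101
f 89 101 110
f 101 90 111
f 110 111 96
f 101 111 110
f 89 110 122
f 110 96 125
f 122 125 99
f 110 125 122
f 89 122 126
f 122 99 130
f 126 130 100
f 122 130 126
f 90 106 117
f 106 94 120
f 117 120 98
f 106 120 117
f 94 129 107
f 129 100 128
f 107 128 93
f 129 128 107
f 100 130 127
f 130 99 123
f 127 123 91
f 130 123 127
f 99 125 124
f 125 96 112
f 124 112 95
f 125 112 124
f 96 111 116
f 111 90 113
f 116 113 97
f 111 113 116
f 92 118 104
f 118 98 119
f 104 119 93
f 118 119 104
f 92 104 102
f 104 93 103
f 102 103 91
f 104 103 102
f 92 102 109
f 102 91 108
f 109 108 95
f 102 108 109
f 92 109 114
f 109 95 115
f 114 115 97
f 109 115 114
f 92 114 118
f 114 97 121
f 118 121 98
f 114 121 118
f 93 119 107
f 119 98 120
f 107 120 94
f 119 120 107
f 91 103 127
f 103 93 128
f 127 128 100
f 103 128 127
f 95 108 124
f 108 91 123
f 124 123 99
f 108 123 124
f 97 115 116
f 115 95 112
f 116 112 96
f 115 112 116
f 98 121 117
f 121 97 113
f 117 113 90
f 121 113 117



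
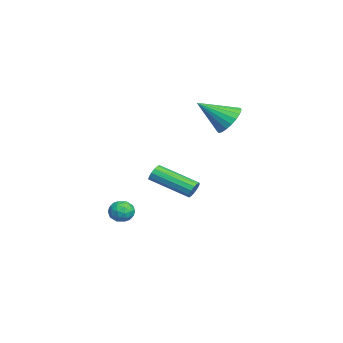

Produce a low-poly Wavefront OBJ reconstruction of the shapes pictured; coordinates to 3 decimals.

v -2.542 3.766 2.119
v -1.611 3.589 1.833
v -2.478 2.134 3.341
v -1.555 3.835 2.159
v -1.67 4.069 2.477
v -1.936 4.25 2.734
v -2.307 4.348 2.884
v -2.718 4.346 2.903
v -3.099 4.243 2.785
v -3.383 4.057 2.553
v -3.523 3.822 2.245
v -3.492 3.576 1.916
v -3.298 3.364 1.622
v -2.973 3.221 1.414
v -2.573 3.173 1.328
v -2.168 3.227 1.378
v -1.828 3.374 1.557
v 4.156 1.814 -0.185
v 4.423 1.541 -0.523
v 3.611 -0.307 0.327
v 3.344 -0.034 0.665
v 4.592 1.573 -0.293
v 3.78 -0.275 0.557
v 4.623 1.681 -0.028
v 3.811 -0.167 0.821
v 4.505 1.831 0.187
v 3.693 -0.017 1.036
v 4.277 1.976 0.283
v 3.465 0.128 1.133
v 4.01 2.07 0.232
v 3.198 0.222 1.081
v 3.789 2.082 0.048
v 2.978 0.234 0.897
v 3.685 2.009 -0.21
v 2.874 0.161 0.639
v 3.731 1.874 -0.46
v 2.919 0.026 0.39
v 3.911 1.721 -0.622
v 3.099 -0.128 0.227
v 4.169 1.596 -0.646
v 3.357 -0.252 0.204
v 1.46 -0.976 -2.476
v 1.971 -1.457 -2.532
v 0.689 -1.763 -2.768
v 1.2 -2.244 -2.824
v 1.023 -1.99 -2.191
v 1.5 -1.503 -2.011
v 1.16 -1.717 -3.289
v 1.637 -1.23 -3.109
v 1.787 -1.915 -3.034
v 1.702 -2.083 -2.356
v 0.958 -1.137 -2.944
v 0.873 -1.305 -2.266
v 1.783 -1.147 -2.478
v 0.877 -2.073 -2.822
v 0.773 -1.923 -2.45
v 1.074 -2.206 -2.483
v 1.506 -1.175 -2.172
v 1.807 -1.457 -2.205
v 1.249 -1.771 -2.005
v 0.853 -1.763 -3.095
v 1.154 -2.045 -3.128
v 1.586 -1.014 -2.817
v 1.887 -1.297 -2.85
v 1.411 -1.449 -3.295
v 1.975 -1.699 -2.806
v 1.522 -2.162 -2.978
v 1.499 -1.852 -3.252
v 1.779 -1.566 -3.146
v 1.926 -1.798 -2.407
v 1.472 -2.261 -2.579
v 1.368 -2.111 -2.207
v 1.648 -1.826 -2.101
v 1.817 -2.067 -2.703
v 1.188 -0.959 -2.721
v 0.734 -1.422 -2.893
v 1.012 -1.394 -3.199
v 1.292 -1.109 -3.093
v 1.138 -1.058 -2.322
v 0.685 -1.521 -2.494
v 0.881 -1.654 -2.154
v 1.161 -1.368 -2.048
v 0.843 -1.153 -2.597
f 2 1 4
f 2 4 3
f 4 1 5
f 4 5 3
f 5 1 6
f 5 6 3
f 6 1 7
f 6 7 3
f 7 1 8
f 7 8 3
f 8 1 9
f 8 9 3
f 9 1 10
f 9 10 3
f 10 1 11
f 10 11 3
f 11 1 12
f 11 12 3
f 12 1 13
f 12 13 3
f 13 1 14
f 13 14 3
f 14 1 15
f 14 15 3
f 15 1 16
f 15 16 3
f 16 1 17
f 16 17 3
f 17 1 2
f 17 2 3
f 19 18 22
f 19 22 20
f 20 22 23
f 20 23 21
f 22 18 24
f 22 24 23
f 23 24 25
f 23 25 21
f 24 18 26
f 24 26 25
f 25 26 27
f 25 27 21
f 26 18 28
f 26 28 27
f 27 28 29
f 27 29 21
f 28 18 30
f 28 30 29
f 29 30 31
f 29 31 21
f 30 18 32
f 30 32 31
f 31 32 33
f 31 33 21
f 32 18 34
f 32 34 33
f 33 34 35
f 33 35 21
f 34 18 36
f 34 36 35
f 35 36 37
f 35 37 21
f 36 18 38
f 36 38 37
f 37 38 39
f 37 39 21
f 38 18 40
f 38 40 39
f 39 40 41
f 39 41 21
f 40 18 19
f 40 19 41
f 41 19 20
f 41 20 21
f 42 79 58
f 79 53 82
f 58 82 47
f 79 82 58
f 42 58 54
f 58 47 59
f 54 59 43
f 58 59 54
f 42 54 63
f 54 43 64
f 63 64 49
f 54 64 63
f 42 63 75
f 63 49 78
f 75 78 52
f 63 78 75
f 42 75 79
f 75 52 83
f 79 83 53
f 75 83 79
f 43 59 70
f 59 47 73
f 70 73 51
f 59 73 70
f 47 82 60
f 82 53 81
f 60 81 46
f 82 81 60
f 53 83 80
f 83 52 76
f 80 76 44
f 83 76 80
f 52 78 77
f 78 49 65
f 77 65 48
f 78 65 77
f 49 64 69
f 64 43 66
f 69 66 50
f 64 66 69
f 45 71 57
f 71 51 72
f 57 72 46
f 71 72 57
f 45 57 55
f 57 46 56
f 55 56 44
f 57 56 55
f 45 55 62
f 55 44 61
f 62 61 48
f 55 61 62
f 45 62 67
f 62 48 68
f 67 68 50
f 62 68 67
f 45 67 71
f 67 50 74
f 71 74 51
f 67 74 71
f 46 72 60
f 72 51 73
f 60 73 47
f 72 73 60
f 44 56 80
f 56 46 81
f 80 81 53
f 56 81 80
f 48 61 77
f 61 44 76
f 77 76 52
f 61 76 77
f 50 68 69
f 68 48 65
f 69 65 49
f 68 65 69
f 51 74 70
f 74 50 66
f 70 66 43
f 74 66 70



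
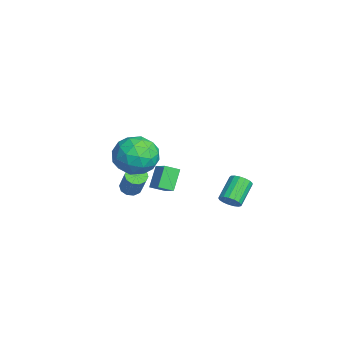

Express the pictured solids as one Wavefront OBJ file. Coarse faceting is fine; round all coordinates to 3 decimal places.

v 2.809 -0.433 3.052
v 3.331 -0.778 1.993
v 2.629 -2.342 3.587
v 3.151 -2.687 2.528
v 3.821 -2.114 3.385
v 3.932 -0.934 3.055
v 2.028 -2.186 2.525
v 2.139 -1.006 2.195
v 2.848 -1.862 1.667
v 3.956 -1.817 2.199
v 2.004 -1.303 3.381
v 3.112 -1.258 3.913
v 3.086 -0.438 2.476
v 2.874 -2.682 3.104
v 3.268 -2.345 3.608
v 3.575 -2.548 2.986
v 3.439 -0.529 3.1
v 3.746 -0.733 2.477
v 4.034 -1.518 3.296
v 2.214 -2.387 3.103
v 2.521 -2.591 2.48
v 2.385 -0.572 2.594
v 2.692 -0.775 1.972
v 1.926 -1.602 2.284
v 3.109 -1.278 1.662
v 3.003 -2.4 1.976
v 2.343 -2.105 1.974
v 2.408 -1.412 1.78
v 3.76 -1.252 1.974
v 3.655 -2.374 2.288
v 4.048 -2.037 2.793
v 4.114 -1.343 2.598
v 3.476 -1.889 1.783
v 2.305 -0.746 3.292
v 2.2 -1.868 3.606
v 1.846 -1.777 2.982
v 1.912 -1.083 2.787
v 2.957 -0.72 3.604
v 2.851 -1.842 3.918
v 3.552 -1.708 3.8
v 3.617 -1.015 3.606
v 2.484 -1.231 3.797
v 2.782 3.061 -0.979
v 3.226 3.195 -0.583
v 2.242 3.913 0.276
v 1.798 3.779 -0.121
v 3.228 3.42 -0.768
v 2.244 4.138 0.09
v 3.128 3.563 -1.002
v 2.144 4.281 -0.144
v 2.949 3.591 -1.231
v 1.965 4.309 -0.373
v 2.731 3.498 -1.402
v 1.747 4.215 -0.544
v 2.526 3.304 -1.476
v 1.541 4.022 -0.618
v 2.379 3.055 -1.437
v 1.394 3.773 -0.578
v 2.324 2.807 -1.292
v 1.34 3.525 -0.434
v 2.374 2.618 -1.076
v 1.39 3.335 -0.217
v 2.518 2.53 -0.837
v 1.534 3.247 0.021
v 2.722 2.564 -0.632
v 1.738 3.281 0.227
v 2.94 2.711 -0.505
v 1.956 3.429 0.353
v 3.122 2.939 -0.488
v 2.138 3.657 0.371
v -3.77 -1.049 -3.533
v -3.321 -1.337 -3.849
v -2.12 -1.178 -2.282
v -2.57 -0.891 -1.967
v -3.288 -0.96 -3.912
v -2.087 -0.802 -2.346
v -3.439 -0.618 -3.831
v -2.238 -0.459 -2.264
v -3.717 -0.44 -3.636
v -2.516 -0.282 -2.069
v -4.015 -0.495 -3.402
v -2.815 -0.337 -1.835
v -4.22 -0.762 -3.218
v -3.019 -0.603 -1.651
v -4.253 -1.138 -3.154
v -3.052 -0.98 -1.588
v -4.102 -1.481 -3.236
v -2.901 -1.322 -1.669
v -3.824 -1.658 -3.431
v -2.623 -1.5 -1.864
v -3.525 -1.603 -3.665
v -2.325 -1.445 -2.098
v 0.758 -0.313 0.638
v 1.678 0.006 1.171
v 0.698 0.456 0.281
v 1.619 0.775 0.814
v 1.501 -0.735 -0.394
v 2.422 -0.416 0.139
v 1.442 0.034 -0.751
v 2.362 0.353 -0.218
f 1 38 17
f 38 12 41
f 17 41 6
f 38 41 17
f 1 17 13
f 17 6 18
f 13 18 2
f 17 18 13
f 1 13 22
f 13 2 23
f 22 23 8
f 13 23 22
f 1 22 34
f 22 8 37
f 34 37 11
f 22 37 34
f 1 34 38
f 34 11 42
f 38 42 12
f 34 42 38
f 2 18 29
f 18 6 32
f 29 32 10
f 18 32 29
f 6 41 19
f 41 12 40
f 19 40 5
f 41 40 19
f 12 42 39
f 42 11 35
f 39 35 3
f 42 35 39
f 11 37 36
f 37 8 24
f 36 24 7
f 37 24 36
f 8 23 28
f 23 2 25
f 28 25 9
f 23 25 28
f 4 30 16
f 30 10 31
f 16 31 5
f 30 31 16
f 4 16 14
f 16 5 15
f 14 15 3
f 16 15 14
f 4 14 21
f 14 3 20
f 21 20 7
f 14 20 21
f 4 21 26
f 21 7 27
f 26 27 9
f 21 27 26
f 4 26 30
f 26 9 33
f 30 33 10
f 26 33 30
f 5 31 19
f 31 10 32
f 19 32 6
f 31 32 19
f 3 15 39
f 15 5 40
f 39 40 12
f 15 40 39
f 7 20 36
f 20 3 35
f 36 35 11
f 20 35 36
f 9 27 28
f 27 7 24
f 28 24 8
f 27 24 28
f 10 33 29
f 33 9 25
f 29 25 2
f 33 25 29
f 44 43 47
f 44 47 45
f 45 47 48
f 45 48 46
f 47 43 49
f 47 49 48
f 48 49 50
f 48 50 46
f 49 43 51
f 49 51 50
f 50 51 52
f 50 52 46
f 51 43 53
f 51 53 52
f 52 53 54
f 52 54 46
f 53 43 55
f 53 55 54
f 54 55 56
f 54 56 46
f 55 43 57
f 55 57 56
f 56 57 58
f 56 58 46
f 57 43 59
f 57 59 58
f 58 59 60
f 58 60 46
f 59 43 61
f 59 61 60
f 60 61 62
f 60 62 46
f 61 43 63
f 61 63 62
f 62 63 64
f 62 64 46
f 63 43 65
f 63 65 64
f 64 65 66
f 64 66 46
f 65 43 67
f 65 67 66
f 66 67 68
f 66 68 46
f 67 43 69
f 67 69 68
f 68 69 70
f 68 70 46
f 69 43 44
f 69 44 70
f 70 44 45
f 70 45 46
f 72 71 75
f 72 75 73
f 73 75 76
f 73 76 74
f 75 71 77
f 75 77 76
f 76 77 78
f 76 78 74
f 77 71 79
f 77 79 78
f 78 79 80
f 78 80 74
f 79 71 81
f 79 81 80
f 80 81 82
f 80 82 74
f 81 71 83
f 81 83 82
f 82 83 84
f 82 84 74
f 83 71 85
f 83 85 84
f 84 85 86
f 84 86 74
f 85 71 87
f 85 87 86
f 86 87 88
f 86 88 74
f 87 71 89
f 87 89 88
f 88 89 90
f 88 90 74
f 89 71 91
f 89 91 90
f 90 91 92
f 90 92 74
f 91 71 72
f 91 72 92
f 92 72 73
f 92 73 74
f 94 96 93
f 97 94 93
f 93 96 95
f 95 97 93
f 94 100 96
f 98 94 97
f 98 100 94
f 96 100 95
f 99 97 95
f 95 100 99
f 99 98 97
f 100 98 99



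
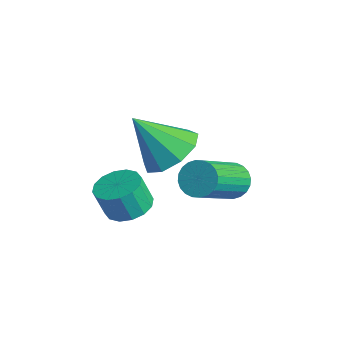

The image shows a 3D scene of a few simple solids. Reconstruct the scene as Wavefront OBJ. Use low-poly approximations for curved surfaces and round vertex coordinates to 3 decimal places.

v -3.678 -1.509 0.055
v -2.978 -1.094 0.618
v -4.222 -2.451 1.425
v -3.546 -0.726 0.646
v -4.176 -0.724 0.397
v -4.573 -1.09 -0.012
v -4.552 -1.651 -0.39
v -4.122 -2.146 -0.559
v -3.484 -2.343 -0.442
v -2.938 -2.149 -0.092
v -2.738 -1.656 0.326
v -3.846 -2.758 -2.012
v -3.342 -3.285 -2.14
v -3.431 -3.609 -1.156
v -3.934 -3.082 -1.028
v -3.14 -2.981 -2.022
v -3.229 -3.306 -1.038
v -3.127 -2.618 -1.901
v -3.216 -2.942 -0.917
v -3.307 -2.292 -1.81
v -3.396 -2.617 -0.826
v -3.631 -2.091 -1.773
v -3.72 -2.416 -0.789
v -4.012 -2.069 -1.8
v -4.101 -2.393 -0.816
v -4.349 -2.231 -1.884
v -4.438 -2.555 -0.9
v -4.551 -2.534 -2.002
v -4.64 -2.859 -1.018
v -4.564 -2.898 -2.123
v -4.653 -3.222 -1.139
v -4.384 -3.223 -2.214
v -4.473 -3.548 -1.23
v -4.06 -3.424 -2.251
v -4.149 -3.749 -1.267
v -3.679 -3.447 -2.224
v -3.768 -3.771 -1.24
v -3.884 0.528 -2.054
v -3.33 0.557 -2.393
v -2.562 -0.918 -1.264
v -3.116 -0.948 -0.926
v -3.283 0.723 -2.207
v -2.515 -0.752 -1.079
v -3.328 0.86 -1.998
v -2.56 -0.615 -0.87
v -3.458 0.946 -1.798
v -2.69 -0.53 -0.669
v -3.652 0.968 -1.636
v -2.884 -0.507 -0.508
v -3.882 0.923 -1.539
v -3.114 -0.552 -0.41
v -4.112 0.818 -1.519
v -3.344 -0.657 -0.391
v -4.307 0.669 -1.581
v -3.539 -0.806 -0.453
v -4.438 0.498 -1.716
v -3.67 -0.977 -0.587
v -4.485 0.332 -1.901
v -3.717 -1.143 -0.773
v -4.44 0.195 -2.11
v -3.672 -1.28 -0.982
v -4.31 0.11 -2.311
v -3.542 -1.366 -1.182
v -4.116 0.087 -2.472
v -3.348 -1.388 -1.344
v -3.886 0.132 -2.57
v -3.118 -1.343 -1.441
v -3.656 0.237 -2.589
v -2.888 -1.238 -1.461
v -3.461 0.386 -2.527
v -2.693 -1.089 -1.399
f 2 1 4
f 2 4 3
f 4 1 5
f 4 5 3
f 5 1 6
f 5 6 3
f 6 1 7
f 6 7 3
f 7 1 8
f 7 8 3
f 8 1 9
f 8 9 3
f 9 1 10
f 9 10 3
f 10 1 11
f 10 11 3
f 11 1 2
f 11 2 3
f 13 12 16
f 13 16 14
f 14 16 17
f 14 17 15
f 16 12 18
f 16 18 17
f 17 18 19
f 17 19 15
f 18 12 20
f 18 20 19
f 19 20 21
f 19 21 15
f 20 12 22
f 20 22 21
f 21 22 23
f 21 23 15
f 22 12 24
f 22 24 23
f 23 24 25
f 23 25 15
f 24 12 26
f 24 26 25
f 25 26 27
f 25 27 15
f 26 12 28
f 26 28 27
f 27 28 29
f 27 29 15
f 28 12 30
f 28 30 29
f 29 30 31
f 29 31 15
f 30 12 32
f 30 32 31
f 31 32 33
f 31 33 15
f 32 12 34
f 32 34 33
f 33 34 35
f 33 35 15
f 34 12 36
f 34 36 35
f 35 36 37
f 35 37 15
f 36 12 13
f 36 13 37
f 37 13 14
f 37 14 15
f 39 38 42
f 39 42 40
f 40 42 43
f 40 43 41
f 42 38 44
f 42 44 43
f 43 44 45
f 43 45 41
f 44 38 46
f 44 46 45
f 45 46 47
f 45 47 41
f 46 38 48
f 46 48 47
f 47 48 49
f 47 49 41
f 48 38 50
f 48 50 49
f 49 50 51
f 49 51 41
f 50 38 52
f 50 52 51
f 51 52 53
f 51 53 41
f 52 38 54
f 52 54 53
f 53 54 55
f 53 55 41
f 54 38 56
f 54 56 55
f 55 56 57
f 55 57 41
f 56 38 58
f 56 58 57
f 57 58 59
f 57 59 41
f 58 38 60
f 58 60 59
f 59 60 61
f 59 61 41
f 60 38 62
f 60 62 61
f 61 62 63
f 61 63 41
f 62 38 64
f 62 64 63
f 63 64 65
f 63 65 41
f 64 38 66
f 64 66 65
f 65 66 67
f 65 67 41
f 66 38 68
f 66 68 67
f 67 68 69
f 67 69 41
f 68 38 70
f 68 70 69
f 69 70 71
f 69 71 41
f 70 38 39
f 70 39 71
f 71 39 40
f 71 40 41



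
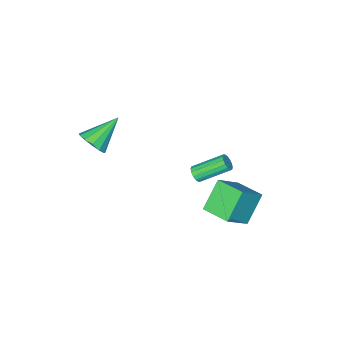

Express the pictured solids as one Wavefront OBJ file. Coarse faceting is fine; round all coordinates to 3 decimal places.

v -2.988 -0.263 -3.288
v -2.655 -0.249 -2.876
v -3.979 0.817 -1.841
v -4.312 0.803 -2.252
v -2.593 -0.027 -3.025
v -3.917 1.039 -1.99
v -2.637 0.132 -3.244
v -3.961 1.197 -2.209
v -2.775 0.185 -3.475
v -4.099 1.25 -2.44
v -2.97 0.118 -3.656
v -4.294 1.183 -2.621
v -3.17 -0.051 -3.738
v -4.494 1.014 -2.703
v -3.321 -0.277 -3.699
v -4.645 0.789 -2.664
v -3.383 -0.499 -3.55
v -4.707 0.567 -2.515
v -3.339 -0.657 -3.331
v -4.663 0.408 -2.296
v -3.201 -0.71 -3.1
v -4.525 0.355 -2.065
v -3.006 -0.643 -2.919
v -4.33 0.422 -1.884
v -2.806 -0.474 -2.837
v -4.13 0.591 -1.802
v 1.466 -3.488 0.021
v 1.912 -3.923 0.698
v -0.266 -3.372 1.239
v 1.997 -3.417 0.769
v 1.912 -2.933 0.604
v 1.686 -2.625 0.253
v 1.39 -2.592 -0.171
v 1.118 -2.842 -0.534
v 0.957 -3.298 -0.721
v 0.957 -3.814 -0.672
v 1.118 -4.227 -0.403
v 1.39 -4.405 0.001
v 1.686 -4.292 0.411
v -3.556 2.442 -2.254
v -2.122 2.444 -0.963
v -3.728 4.123 -2.065
v -2.294 4.124 -0.773
v -2.266 2.736 -3.687
v -0.832 2.737 -2.395
v -2.438 4.416 -3.497
v -1.004 4.418 -2.206
f 2 1 5
f 2 5 3
f 3 5 6
f 3 6 4
f 5 1 7
f 5 7 6
f 6 7 8
f 6 8 4
f 7 1 9
f 7 9 8
f 8 9 10
f 8 10 4
f 9 1 11
f 9 11 10
f 10 11 12
f 10 12 4
f 11 1 13
f 11 13 12
f 12 13 14
f 12 14 4
f 13 1 15
f 13 15 14
f 14 15 16
f 14 16 4
f 15 1 17
f 15 17 16
f 16 17 18
f 16 18 4
f 17 1 19
f 17 19 18
f 18 19 20
f 18 20 4
f 19 1 21
f 19 21 20
f 20 21 22
f 20 22 4
f 21 1 23
f 21 23 22
f 22 23 24
f 22 24 4
f 23 1 25
f 23 25 24
f 24 25 26
f 24 26 4
f 25 1 2
f 25 2 26
f 26 2 3
f 26 3 4
f 28 27 30
f 28 30 29
f 30 27 31
f 30 31 29
f 31 27 32
f 31 32 29
f 32 27 33
f 32 33 29
f 33 27 34
f 33 34 29
f 34 27 35
f 34 35 29
f 35 27 36
f 35 36 29
f 36 27 37
f 36 37 29
f 37 27 38
f 37 38 29
f 38 27 39
f 38 39 29
f 39 27 28
f 39 28 29
f 41 43 40
f 44 41 40
f 40 43 42
f 42 44 40
f 41 47 43
f 45 41 44
f 45 47 41
f 43 47 42
f 46 44 42
f 42 47 46
f 46 45 44
f 47 45 46



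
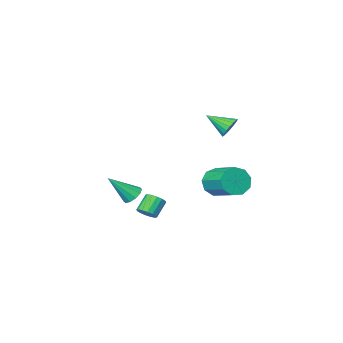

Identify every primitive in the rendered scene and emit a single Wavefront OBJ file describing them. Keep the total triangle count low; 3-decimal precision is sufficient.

v -1.826 3.112 2.537
v -1.482 3.019 2.018
v -1.094 2.208 3.183
v -1.344 3.225 2.148
v -1.301 3.408 2.356
v -1.362 3.533 2.599
v -1.515 3.574 2.831
v -1.73 3.524 3.004
v -1.964 3.392 3.085
v -2.17 3.204 3.057
v -2.309 2.998 2.926
v -2.352 2.815 2.719
v -2.291 2.69 2.475
v -2.138 2.649 2.244
v -1.923 2.699 2.07
v -1.689 2.831 1.99
v -2.426 1.098 -1.801
v -2.029 1.38 -2.509
v -2.057 2.984 -1.888
v -2.454 2.702 -1.179
v -2.612 1.399 -2.585
v -2.64 3.002 -1.963
v -3.108 1.277 -2.293
v -3.137 2.88 -1.672
v -3.285 1.071 -1.771
v -3.313 2.675 -1.15
v -3.06 0.878 -1.263
v -3.088 2.482 -0.641
v -2.538 0.788 -1.006
v -2.567 2.392 -0.385
v -1.964 0.843 -1.121
v -1.992 2.447 -0.5
v -1.606 1.018 -1.554
v -1.634 2.621 -0.933
v -1.631 1.229 -2.103
v -1.66 2.833 -1.481
v 3.357 3.148 -0.632
v 3.697 2.913 -1.024
v 4.403 2.752 0.512
v 3.788 3.251 -0.99
v 3.715 3.551 -0.82
v 3.504 3.696 -0.577
v 3.238 3.632 -0.356
v 3.017 3.383 -0.24
v 2.926 3.045 -0.274
v 3 2.745 -0.445
v 3.21 2.6 -0.687
v 3.476 2.664 -0.909
v 2.185 2.351 -2.364
v 2.582 2.279 -2.036
v 1.932 2.016 -1.308
v 1.535 2.089 -1.636
v 2.512 2.537 -2.005
v 1.862 2.275 -1.277
v 2.354 2.746 -2.07
v 1.705 2.483 -1.343
v 2.151 2.848 -2.214
v 1.502 2.586 -1.487
v 1.957 2.818 -2.398
v 1.308 2.555 -1.671
v 1.824 2.662 -2.573
v 1.175 2.4 -1.846
v 1.788 2.424 -2.692
v 1.138 2.161 -1.964
v 1.858 2.165 -2.723
v 1.208 1.903 -1.995
v 2.015 1.957 -2.657
v 1.366 1.694 -1.93
v 2.218 1.854 -2.513
v 1.569 1.592 -1.786
v 2.412 1.885 -2.329
v 1.763 1.622 -1.602
v 2.545 2.04 -2.154
v 1.896 1.778 -1.427
f 2 1 4
f 2 4 3
f 4 1 5
f 4 5 3
f 5 1 6
f 5 6 3
f 6 1 7
f 6 7 3
f 7 1 8
f 7 8 3
f 8 1 9
f 8 9 3
f 9 1 10
f 9 10 3
f 10 1 11
f 10 11 3
f 11 1 12
f 11 12 3
f 12 1 13
f 12 13 3
f 13 1 14
f 13 14 3
f 14 1 15
f 14 15 3
f 15 1 16
f 15 16 3
f 16 1 2
f 16 2 3
f 18 17 21
f 18 21 19
f 19 21 22
f 19 22 20
f 21 17 23
f 21 23 22
f 22 23 24
f 22 24 20
f 23 17 25
f 23 25 24
f 24 25 26
f 24 26 20
f 25 17 27
f 25 27 26
f 26 27 28
f 26 28 20
f 27 17 29
f 27 29 28
f 28 29 30
f 28 30 20
f 29 17 31
f 29 31 30
f 30 31 32
f 30 32 20
f 31 17 33
f 31 33 32
f 32 33 34
f 32 34 20
f 33 17 35
f 33 35 34
f 34 35 36
f 34 36 20
f 35 17 18
f 35 18 36
f 36 18 19
f 36 19 20
f 38 37 40
f 38 40 39
f 40 37 41
f 40 41 39
f 41 37 42
f 41 42 39
f 42 37 43
f 42 43 39
f 43 37 44
f 43 44 39
f 44 37 45
f 44 45 39
f 45 37 46
f 45 46 39
f 46 37 47
f 46 47 39
f 47 37 48
f 47 48 39
f 48 37 38
f 48 38 39
f 50 49 53
f 50 53 51
f 51 53 54
f 51 54 52
f 53 49 55
f 53 55 54
f 54 55 56
f 54 56 52
f 55 49 57
f 55 57 56
f 56 57 58
f 56 58 52
f 57 49 59
f 57 59 58
f 58 59 60
f 58 60 52
f 59 49 61
f 59 61 60
f 60 61 62
f 60 62 52
f 61 49 63
f 61 63 62
f 62 63 64
f 62 64 52
f 63 49 65
f 63 65 64
f 64 65 66
f 64 66 52
f 65 49 67
f 65 67 66
f 66 67 68
f 66 68 52
f 67 49 69
f 67 69 68
f 68 69 70
f 68 70 52
f 69 49 71
f 69 71 70
f 70 71 72
f 70 72 52
f 71 49 73
f 71 73 72
f 72 73 74
f 72 74 52
f 73 49 50
f 73 50 74
f 74 50 51
f 74 51 52



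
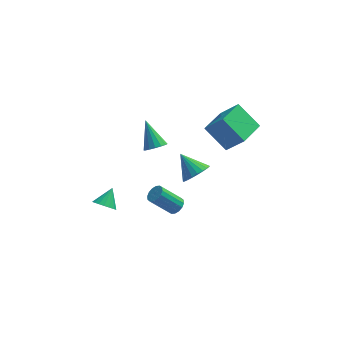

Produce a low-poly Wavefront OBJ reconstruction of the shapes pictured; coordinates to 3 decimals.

v 0.249 -1.908 -1.807
v 0.533 -1.437 -1.5
v -0.745 -1.561 -0.126
v -1.029 -2.032 -0.433
v 0.313 -1.292 -1.691
v -0.965 -1.416 -0.318
v 0.076 -1.312 -1.914
v -1.202 -1.436 -0.541
v -0.115 -1.492 -2.108
v -1.393 -1.616 -0.735
v -0.209 -1.783 -2.221
v -1.487 -1.907 -0.848
v -0.179 -2.108 -2.223
v -1.457 -2.232 -0.85
v -0.035 -2.379 -2.114
v -1.313 -2.503 -0.74
v 0.185 -2.524 -1.922
v -1.093 -2.648 -0.549
v 0.422 -2.504 -1.699
v -0.856 -2.628 -0.326
v 0.613 -2.324 -1.505
v -0.665 -2.448 -0.132
v 0.707 -2.033 -1.392
v -0.571 -2.157 -0.019
v 0.677 -1.708 -1.39
v -0.601 -1.832 -0.017
v -4.206 -0.194 -3.747
v -3.473 -0.251 -4.088
v -3.734 0.754 -2.893
v -3.633 0.006 -4.284
v -3.906 0.223 -4.374
v -4.239 0.357 -4.34
v -4.565 0.383 -4.188
v -4.82 0.294 -3.949
v -4.953 0.109 -3.67
v -4.938 -0.136 -3.407
v -4.778 -0.393 -3.21
v -4.505 -0.61 -3.12
v -4.172 -0.745 -3.154
v -3.846 -0.77 -3.306
v -3.591 -0.682 -3.545
v -3.458 -0.496 -3.824
v 1.898 3.053 1.032
v 2.992 2.561 2.467
v 2.886 4.797 0.877
v 3.979 4.305 2.312
v 3.241 2.175 -0.292
v 4.334 1.683 1.143
v 4.228 3.919 -0.447
v 5.322 3.427 0.988
v 1.431 2.717 -3.374
v 2.096 3.489 -3.42
v 0.409 3.663 -2.266
v 1.833 3.58 -3.74
v 1.501 3.522 -3.997
v 1.156 3.324 -4.146
v 0.859 3.022 -4.162
v 0.661 2.666 -4.041
v 0.596 2.32 -3.805
v 0.676 2.042 -3.495
v 0.886 1.881 -3.163
v 1.19 1.864 -2.869
v 1.536 1.995 -2.661
v 1.864 2.251 -2.577
v 2.117 2.587 -2.63
v 2.251 2.946 -2.813
v 2.244 3.265 -3.092
v -1.066 1.351 0.772
v -0.703 1.927 0.436
v -1.714 2.609 2.228
v -1.063 1.926 0.276
v -1.423 1.772 0.25
v -1.688 1.504 0.363
v -1.787 1.195 0.586
v -1.692 0.928 0.859
v -1.43 0.774 1.109
v -1.07 0.775 1.268
v -0.71 0.93 1.295
v -0.445 1.197 1.181
v -0.346 1.506 0.958
v -0.441 1.773 0.685
f 2 1 5
f 2 5 3
f 3 5 6
f 3 6 4
f 5 1 7
f 5 7 6
f 6 7 8
f 6 8 4
f 7 1 9
f 7 9 8
f 8 9 10
f 8 10 4
f 9 1 11
f 9 11 10
f 10 11 12
f 10 12 4
f 11 1 13
f 11 13 12
f 12 13 14
f 12 14 4
f 13 1 15
f 13 15 14
f 14 15 16
f 14 16 4
f 15 1 17
f 15 17 16
f 16 17 18
f 16 18 4
f 17 1 19
f 17 19 18
f 18 19 20
f 18 20 4
f 19 1 21
f 19 21 20
f 20 21 22
f 20 22 4
f 21 1 23
f 21 23 22
f 22 23 24
f 22 24 4
f 23 1 25
f 23 25 24
f 24 25 26
f 24 26 4
f 25 1 2
f 25 2 26
f 26 2 3
f 26 3 4
f 28 27 30
f 28 30 29
f 30 27 31
f 30 31 29
f 31 27 32
f 31 32 29
f 32 27 33
f 32 33 29
f 33 27 34
f 33 34 29
f 34 27 35
f 34 35 29
f 35 27 36
f 35 36 29
f 36 27 37
f 36 37 29
f 37 27 38
f 37 38 29
f 38 27 39
f 38 39 29
f 39 27 40
f 39 40 29
f 40 27 41
f 40 41 29
f 41 27 42
f 41 42 29
f 42 27 28
f 42 28 29
f 44 46 43
f 47 44 43
f 43 46 45
f 45 47 43
f 44 50 46
f 48 44 47
f 48 50 44
f 46 50 45
f 49 47 45
f 45 50 49
f 49 48 47
f 50 48 49
f 52 51 54
f 52 54 53
f 54 51 55
f 54 55 53
f 55 51 56
f 55 56 53
f 56 51 57
f 56 57 53
f 57 51 58
f 57 58 53
f 58 51 59
f 58 59 53
f 59 51 60
f 59 60 53
f 60 51 61
f 60 61 53
f 61 51 62
f 61 62 53
f 62 51 63
f 62 63 53
f 63 51 64
f 63 64 53
f 64 51 65
f 64 65 53
f 65 51 66
f 65 66 53
f 66 51 67
f 66 67 53
f 67 51 52
f 67 52 53
f 69 68 71
f 69 71 70
f 71 68 72
f 71 72 70
f 72 68 73
f 72 73 70
f 73 68 74
f 73 74 70
f 74 68 75
f 74 75 70
f 75 68 76
f 75 76 70
f 76 68 77
f 76 77 70
f 77 68 78
f 77 78 70
f 78 68 79
f 78 79 70
f 79 68 80
f 79 80 70
f 80 68 81
f 80 81 70
f 81 68 69
f 81 69 70

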